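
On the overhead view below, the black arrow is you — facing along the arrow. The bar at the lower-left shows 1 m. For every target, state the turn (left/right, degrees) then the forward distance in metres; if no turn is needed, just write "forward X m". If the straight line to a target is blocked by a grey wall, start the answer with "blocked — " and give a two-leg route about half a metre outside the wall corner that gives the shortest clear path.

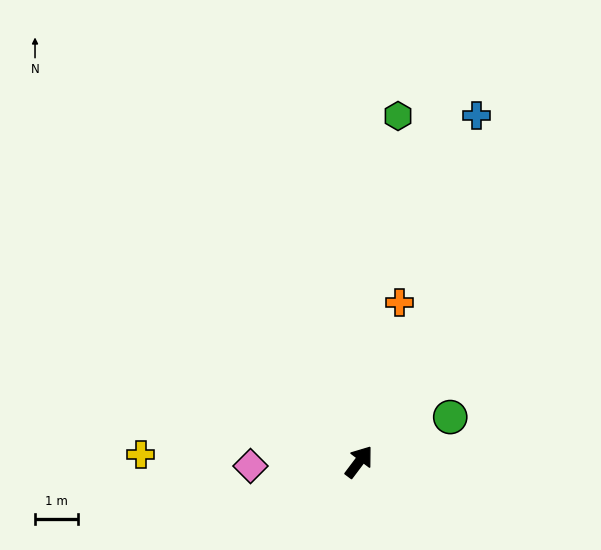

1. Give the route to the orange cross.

turn left 23°, forward 3.9 m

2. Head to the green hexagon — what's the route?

turn left 31°, forward 8.2 m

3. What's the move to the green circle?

turn right 27°, forward 2.4 m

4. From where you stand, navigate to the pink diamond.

turn left 129°, forward 2.6 m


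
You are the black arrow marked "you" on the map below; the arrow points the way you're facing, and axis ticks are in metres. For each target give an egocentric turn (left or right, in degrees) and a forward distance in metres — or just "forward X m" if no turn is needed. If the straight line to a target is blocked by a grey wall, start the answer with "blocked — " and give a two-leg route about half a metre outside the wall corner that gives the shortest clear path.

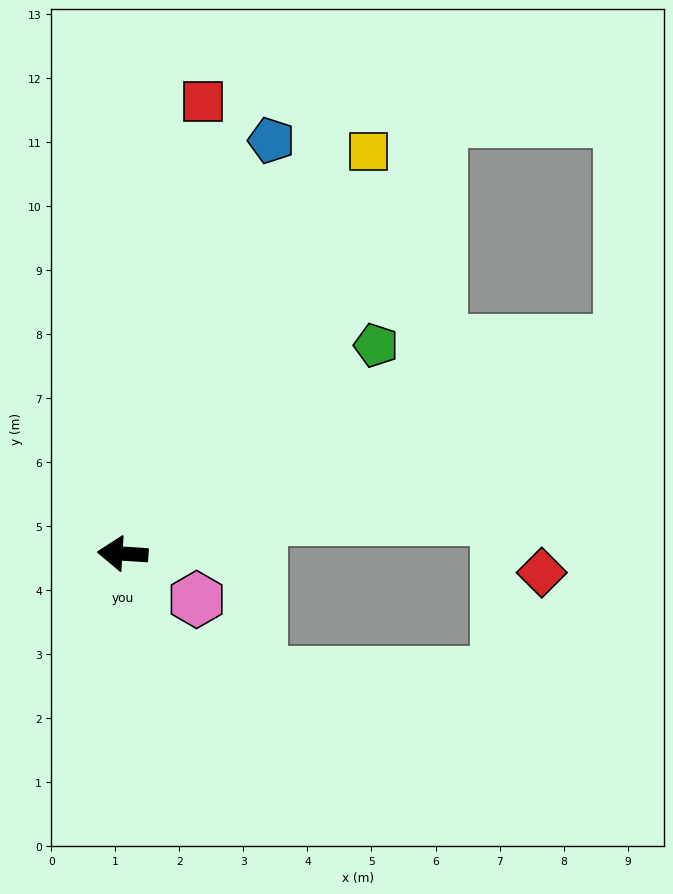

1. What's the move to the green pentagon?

turn right 137°, forward 5.1 m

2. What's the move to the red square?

turn right 96°, forward 7.2 m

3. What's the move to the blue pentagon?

turn right 106°, forward 6.9 m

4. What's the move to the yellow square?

turn right 118°, forward 7.4 m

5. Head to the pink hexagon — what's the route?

turn left 152°, forward 1.4 m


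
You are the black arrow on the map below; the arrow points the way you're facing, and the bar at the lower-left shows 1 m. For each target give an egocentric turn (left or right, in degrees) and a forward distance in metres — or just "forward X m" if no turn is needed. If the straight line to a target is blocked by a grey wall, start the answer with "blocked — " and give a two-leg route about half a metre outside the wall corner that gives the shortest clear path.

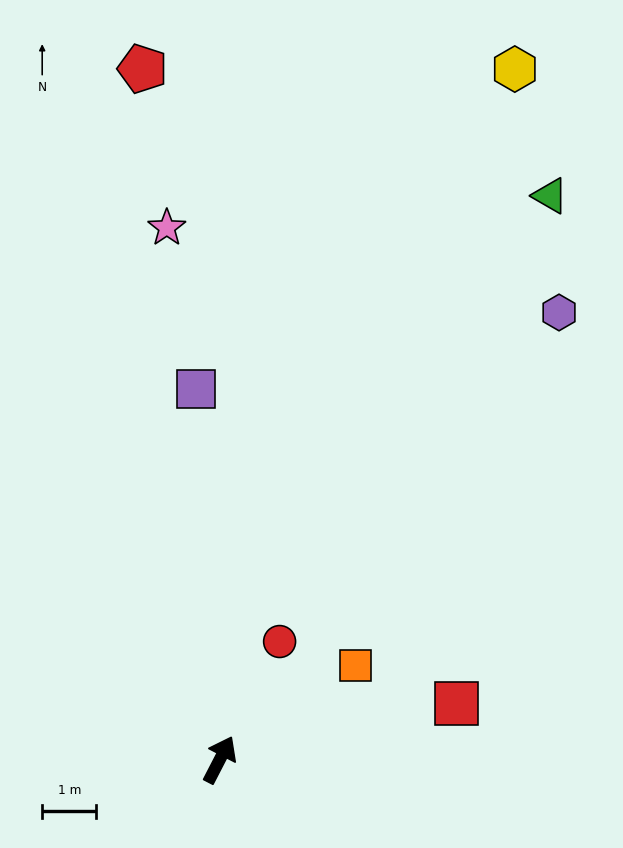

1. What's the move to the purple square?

turn left 31°, forward 6.9 m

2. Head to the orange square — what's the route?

turn right 28°, forward 3.1 m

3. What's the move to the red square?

turn right 49°, forward 4.5 m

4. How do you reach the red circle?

forward 2.4 m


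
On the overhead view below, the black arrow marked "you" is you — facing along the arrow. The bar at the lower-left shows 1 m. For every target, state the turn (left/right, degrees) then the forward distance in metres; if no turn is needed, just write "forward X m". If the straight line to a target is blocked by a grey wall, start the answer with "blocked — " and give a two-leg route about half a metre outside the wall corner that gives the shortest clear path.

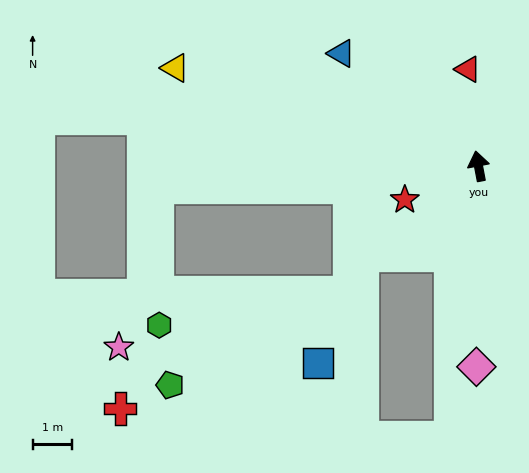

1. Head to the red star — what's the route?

turn left 104°, forward 2.0 m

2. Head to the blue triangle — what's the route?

turn left 40°, forward 4.5 m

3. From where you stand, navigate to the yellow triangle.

turn left 61°, forward 8.0 m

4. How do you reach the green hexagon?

blocked — turn left 83°, forward 8.1 m, then turn left 87°, forward 3.5 m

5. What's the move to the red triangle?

turn right 5°, forward 2.5 m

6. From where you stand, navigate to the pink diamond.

turn left 169°, forward 5.1 m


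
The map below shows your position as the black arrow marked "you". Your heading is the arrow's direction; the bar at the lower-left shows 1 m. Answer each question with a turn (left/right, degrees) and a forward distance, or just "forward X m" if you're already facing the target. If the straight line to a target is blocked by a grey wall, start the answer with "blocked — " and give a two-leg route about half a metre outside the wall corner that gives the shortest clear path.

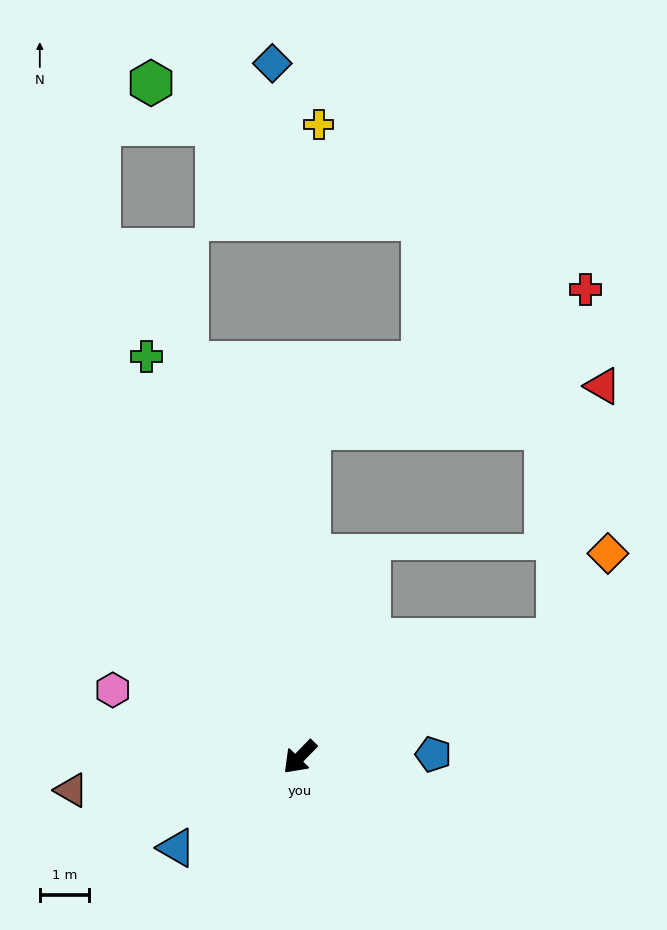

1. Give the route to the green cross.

turn right 115°, forward 8.8 m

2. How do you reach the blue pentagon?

turn left 135°, forward 2.7 m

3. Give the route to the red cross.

blocked — turn right 138°, forward 6.7 m, then turn right 61°, forward 6.3 m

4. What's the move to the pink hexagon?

turn right 66°, forward 4.1 m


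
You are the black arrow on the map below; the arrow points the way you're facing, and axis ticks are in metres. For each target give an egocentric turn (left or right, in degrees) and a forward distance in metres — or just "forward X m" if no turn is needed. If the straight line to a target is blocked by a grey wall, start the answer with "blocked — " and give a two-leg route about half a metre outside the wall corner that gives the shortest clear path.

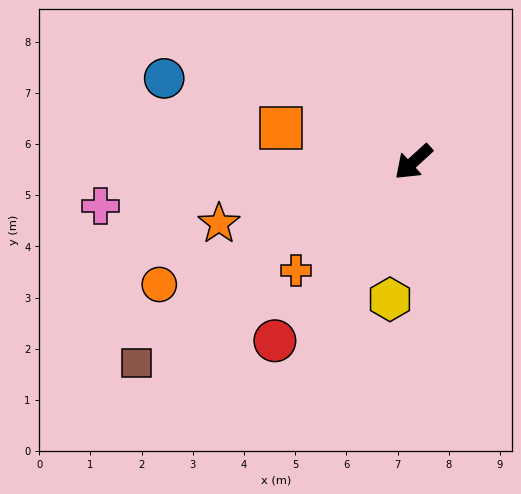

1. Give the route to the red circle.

turn left 10°, forward 4.4 m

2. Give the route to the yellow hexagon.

turn left 38°, forward 2.7 m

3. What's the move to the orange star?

turn right 25°, forward 4.0 m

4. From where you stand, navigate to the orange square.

turn right 57°, forward 2.7 m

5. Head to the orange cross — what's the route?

forward 3.1 m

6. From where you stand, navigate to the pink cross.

turn right 34°, forward 6.2 m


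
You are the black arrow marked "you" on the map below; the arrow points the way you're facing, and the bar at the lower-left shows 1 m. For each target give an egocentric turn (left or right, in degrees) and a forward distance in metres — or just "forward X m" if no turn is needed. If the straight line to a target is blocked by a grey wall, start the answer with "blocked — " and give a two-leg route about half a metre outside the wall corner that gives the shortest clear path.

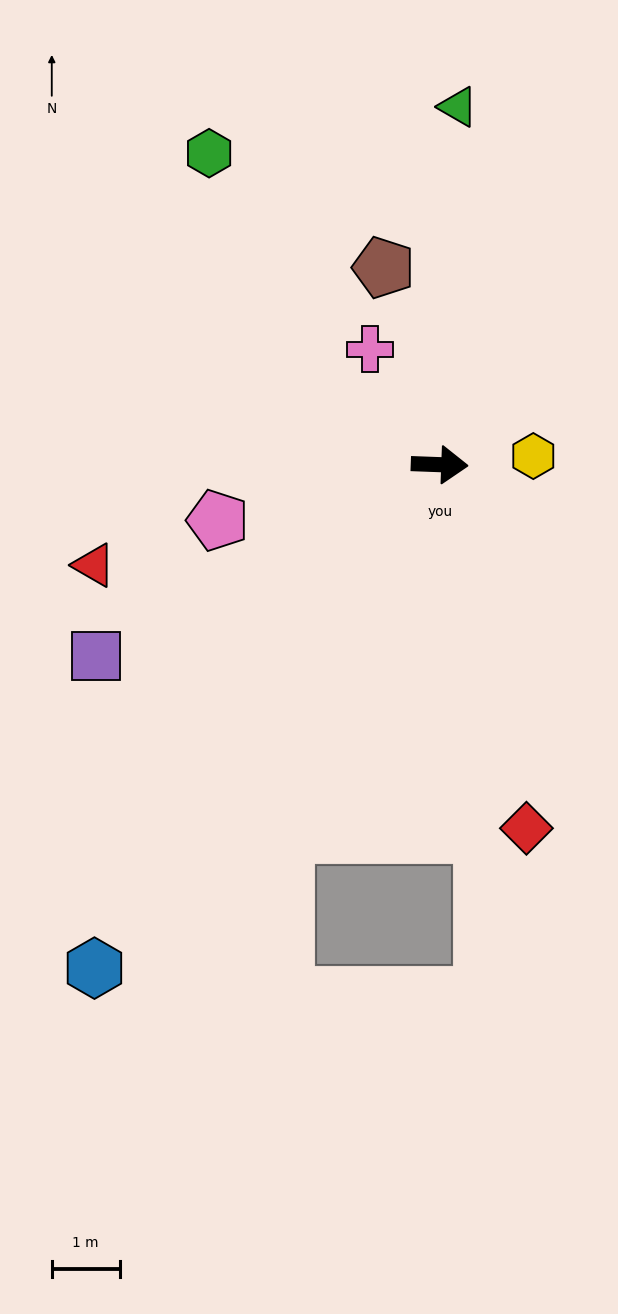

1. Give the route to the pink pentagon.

turn right 164°, forward 3.4 m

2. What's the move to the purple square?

turn right 149°, forward 5.8 m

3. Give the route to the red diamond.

turn right 74°, forward 5.5 m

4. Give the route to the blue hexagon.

turn right 122°, forward 9.0 m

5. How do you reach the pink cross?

turn left 123°, forward 2.0 m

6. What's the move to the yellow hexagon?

turn left 7°, forward 1.4 m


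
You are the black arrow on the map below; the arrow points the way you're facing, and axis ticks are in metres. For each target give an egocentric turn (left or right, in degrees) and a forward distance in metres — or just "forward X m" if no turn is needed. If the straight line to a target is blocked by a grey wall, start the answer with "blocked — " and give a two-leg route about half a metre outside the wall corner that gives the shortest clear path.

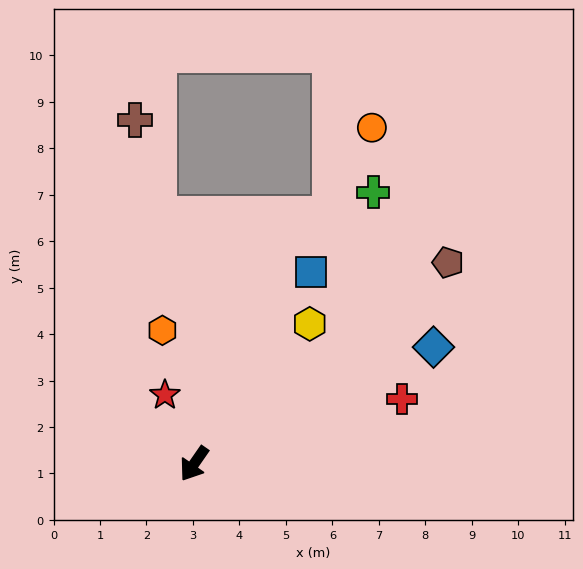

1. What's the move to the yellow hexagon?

turn left 175°, forward 3.9 m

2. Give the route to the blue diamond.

turn left 151°, forward 5.7 m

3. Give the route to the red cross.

turn left 142°, forward 4.7 m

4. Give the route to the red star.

turn right 122°, forward 1.6 m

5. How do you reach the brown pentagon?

turn left 163°, forward 7.0 m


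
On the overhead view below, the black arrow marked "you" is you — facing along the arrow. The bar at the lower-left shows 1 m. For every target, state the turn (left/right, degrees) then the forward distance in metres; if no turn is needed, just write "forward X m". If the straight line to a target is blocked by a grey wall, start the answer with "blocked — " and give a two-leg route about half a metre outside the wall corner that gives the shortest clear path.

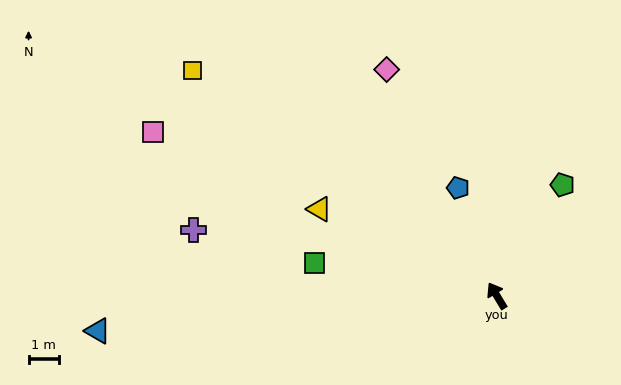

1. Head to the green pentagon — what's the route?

turn right 62°, forward 4.2 m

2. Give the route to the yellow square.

turn left 22°, forward 12.4 m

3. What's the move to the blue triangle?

turn left 64°, forward 13.1 m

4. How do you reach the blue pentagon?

turn right 11°, forward 3.8 m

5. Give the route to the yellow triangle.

turn left 33°, forward 6.5 m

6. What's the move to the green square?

turn left 49°, forward 6.1 m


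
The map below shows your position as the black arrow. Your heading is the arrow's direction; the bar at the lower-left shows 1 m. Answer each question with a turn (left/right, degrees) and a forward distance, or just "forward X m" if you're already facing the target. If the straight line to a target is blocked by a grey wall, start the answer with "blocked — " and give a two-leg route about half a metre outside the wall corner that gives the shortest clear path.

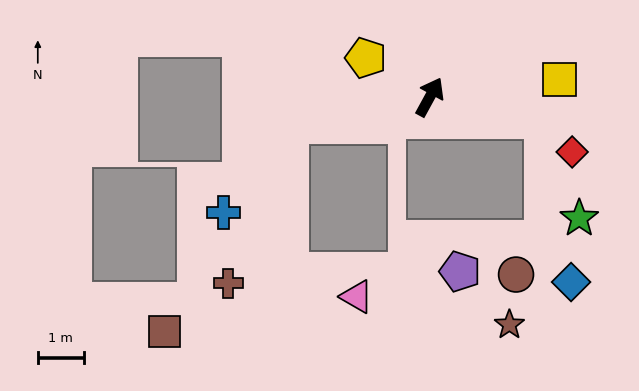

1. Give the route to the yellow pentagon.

turn left 87°, forward 1.6 m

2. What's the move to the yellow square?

turn right 54°, forward 2.9 m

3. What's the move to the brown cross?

blocked — turn left 130°, forward 3.1 m, then turn left 58°, forward 3.7 m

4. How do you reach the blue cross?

blocked — turn left 130°, forward 3.1 m, then turn left 42°, forward 2.4 m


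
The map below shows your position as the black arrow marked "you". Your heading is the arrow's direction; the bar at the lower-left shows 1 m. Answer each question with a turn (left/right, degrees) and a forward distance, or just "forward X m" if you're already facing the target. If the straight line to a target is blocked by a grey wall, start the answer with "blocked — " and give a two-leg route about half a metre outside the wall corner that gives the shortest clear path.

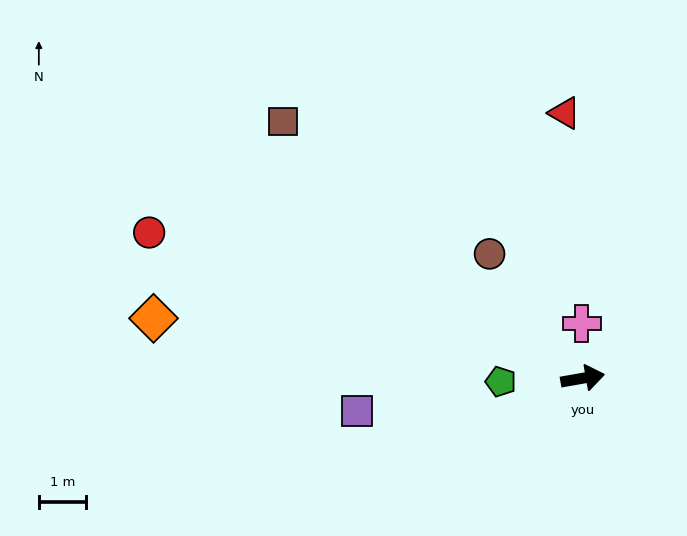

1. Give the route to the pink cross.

turn left 81°, forward 1.2 m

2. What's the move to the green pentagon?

turn left 172°, forward 1.7 m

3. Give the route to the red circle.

turn left 151°, forward 9.7 m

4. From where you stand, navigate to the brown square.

turn left 129°, forward 8.4 m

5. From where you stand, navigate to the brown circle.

turn left 117°, forward 3.3 m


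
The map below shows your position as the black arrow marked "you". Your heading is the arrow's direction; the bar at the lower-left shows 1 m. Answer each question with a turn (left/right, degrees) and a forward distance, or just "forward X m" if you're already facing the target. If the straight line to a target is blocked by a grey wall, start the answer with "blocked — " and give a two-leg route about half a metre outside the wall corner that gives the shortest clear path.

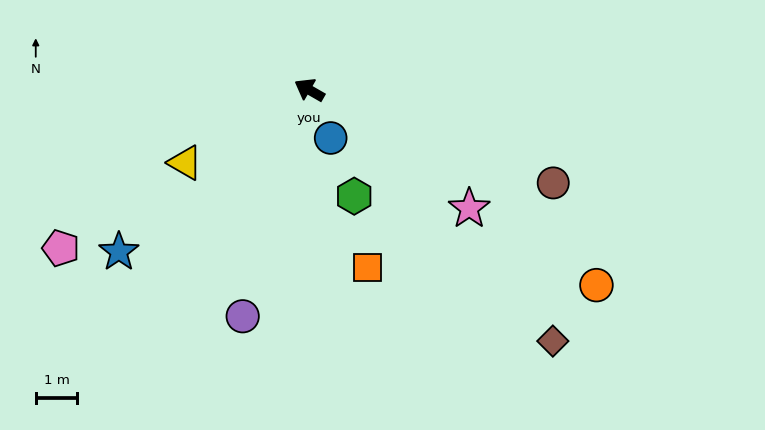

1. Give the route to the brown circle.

turn right 171°, forward 6.3 m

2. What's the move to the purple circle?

turn left 103°, forward 5.7 m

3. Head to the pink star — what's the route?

turn left 173°, forward 4.8 m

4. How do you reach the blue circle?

turn left 144°, forward 1.3 m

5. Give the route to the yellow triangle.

turn left 60°, forward 3.5 m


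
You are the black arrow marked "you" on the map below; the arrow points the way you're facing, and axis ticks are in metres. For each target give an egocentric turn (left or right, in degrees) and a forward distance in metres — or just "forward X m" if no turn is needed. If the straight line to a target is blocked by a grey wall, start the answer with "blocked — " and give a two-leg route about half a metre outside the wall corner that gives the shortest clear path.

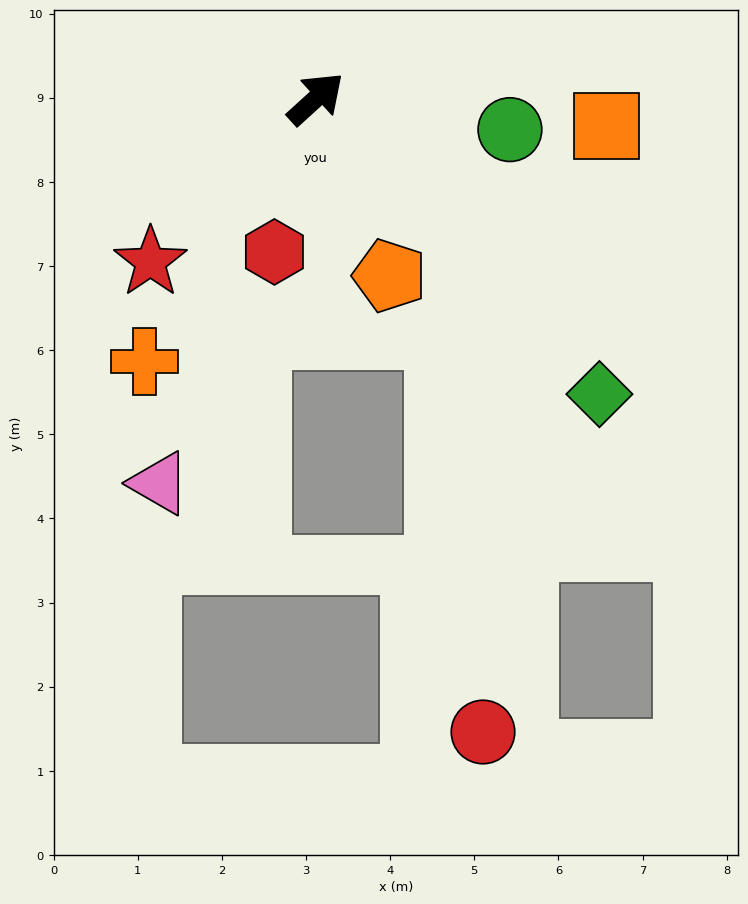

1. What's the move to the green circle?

turn right 51°, forward 2.3 m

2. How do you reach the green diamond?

turn right 88°, forward 4.9 m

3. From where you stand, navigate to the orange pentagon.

turn right 110°, forward 2.3 m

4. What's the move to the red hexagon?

turn right 147°, forward 1.9 m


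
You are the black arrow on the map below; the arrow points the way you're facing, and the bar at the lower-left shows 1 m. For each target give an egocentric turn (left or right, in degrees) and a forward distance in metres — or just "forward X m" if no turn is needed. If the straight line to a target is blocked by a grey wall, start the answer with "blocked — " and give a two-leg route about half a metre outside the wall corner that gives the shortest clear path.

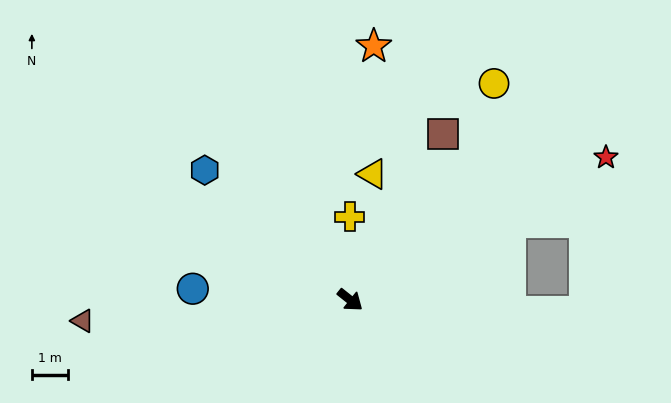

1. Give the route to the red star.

turn left 68°, forward 8.0 m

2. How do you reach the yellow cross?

turn left 129°, forward 2.3 m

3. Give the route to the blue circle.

turn right 146°, forward 4.3 m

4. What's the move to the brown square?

turn left 99°, forward 5.2 m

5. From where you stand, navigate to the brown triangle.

turn right 137°, forward 7.3 m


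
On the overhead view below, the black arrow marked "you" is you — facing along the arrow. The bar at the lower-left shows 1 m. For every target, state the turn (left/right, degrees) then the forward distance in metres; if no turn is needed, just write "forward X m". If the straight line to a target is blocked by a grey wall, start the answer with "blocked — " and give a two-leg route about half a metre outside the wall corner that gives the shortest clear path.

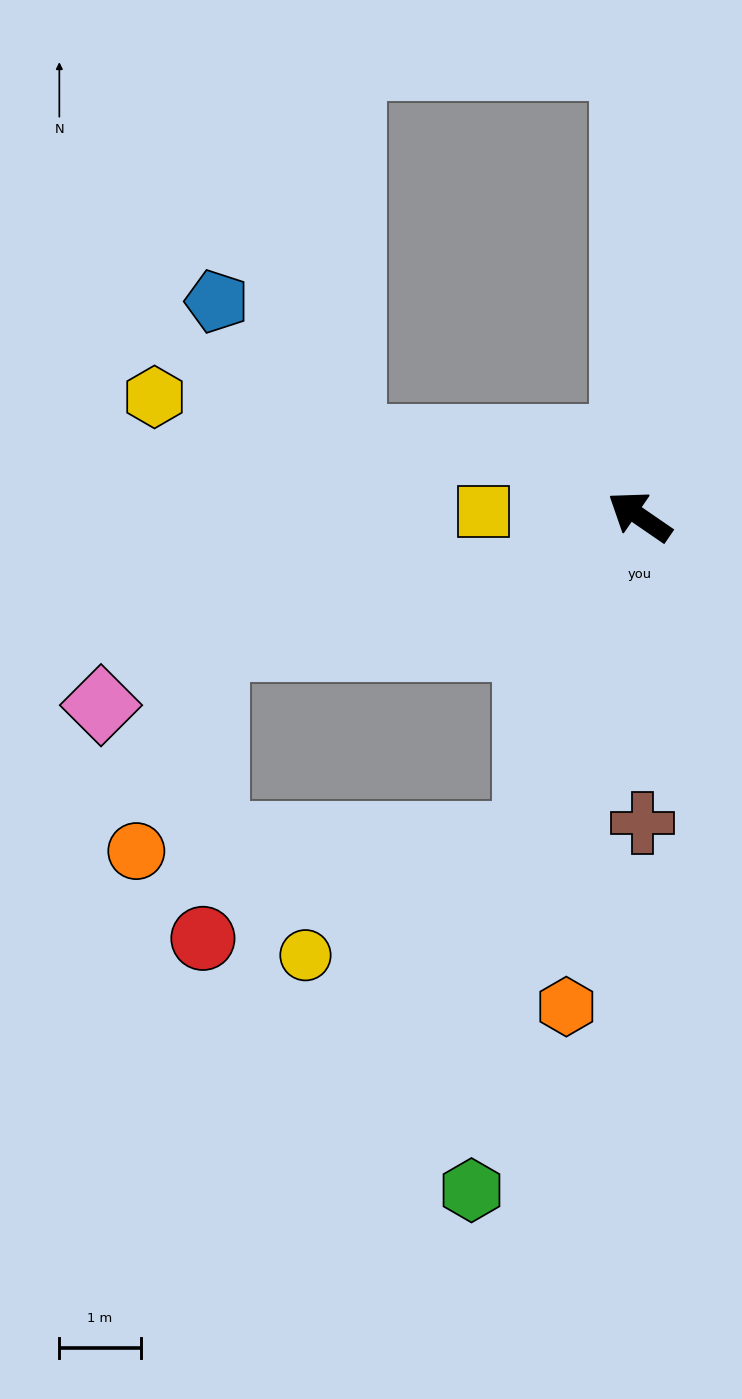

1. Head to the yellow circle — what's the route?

blocked — turn left 105°, forward 4.2 m, then turn right 42°, forward 3.1 m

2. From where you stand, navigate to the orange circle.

blocked — turn left 51°, forward 5.4 m, then turn left 53°, forward 2.7 m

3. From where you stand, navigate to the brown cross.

turn left 125°, forward 3.8 m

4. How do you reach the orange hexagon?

turn left 116°, forward 6.1 m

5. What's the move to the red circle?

blocked — turn left 105°, forward 4.2 m, then turn right 53°, forward 4.2 m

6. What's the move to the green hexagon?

turn left 110°, forward 8.5 m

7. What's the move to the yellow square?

turn left 33°, forward 1.9 m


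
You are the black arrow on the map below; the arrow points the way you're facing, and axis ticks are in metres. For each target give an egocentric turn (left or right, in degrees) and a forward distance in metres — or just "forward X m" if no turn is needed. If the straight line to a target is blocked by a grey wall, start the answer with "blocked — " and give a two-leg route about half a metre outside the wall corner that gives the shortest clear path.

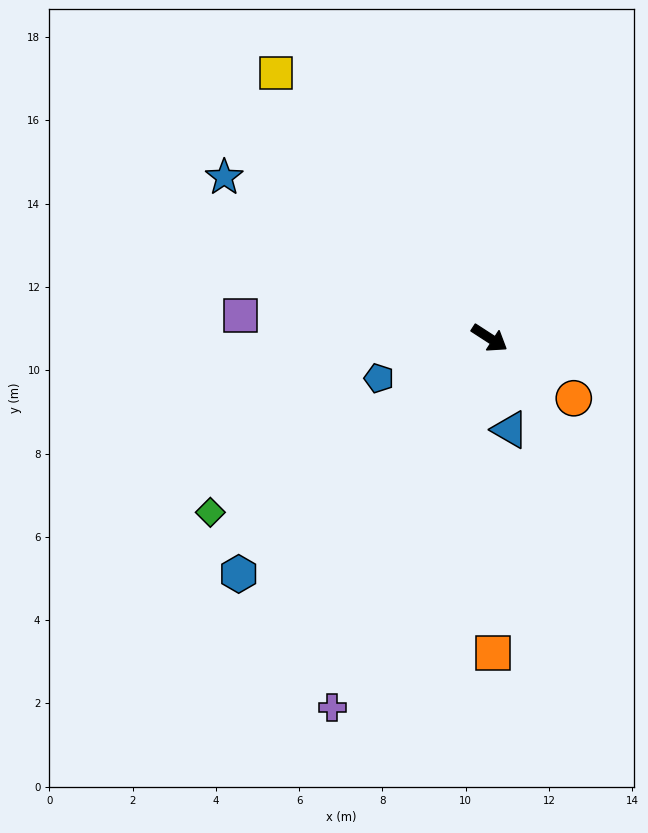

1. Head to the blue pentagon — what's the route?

turn right 127°, forward 2.8 m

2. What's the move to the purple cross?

turn right 80°, forward 9.6 m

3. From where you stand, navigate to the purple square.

turn right 152°, forward 6.0 m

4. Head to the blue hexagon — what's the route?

turn right 104°, forward 8.3 m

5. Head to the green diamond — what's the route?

turn right 115°, forward 7.9 m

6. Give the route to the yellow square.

turn left 162°, forward 8.2 m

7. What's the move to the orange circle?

turn right 3°, forward 2.5 m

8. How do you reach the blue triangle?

turn right 45°, forward 2.3 m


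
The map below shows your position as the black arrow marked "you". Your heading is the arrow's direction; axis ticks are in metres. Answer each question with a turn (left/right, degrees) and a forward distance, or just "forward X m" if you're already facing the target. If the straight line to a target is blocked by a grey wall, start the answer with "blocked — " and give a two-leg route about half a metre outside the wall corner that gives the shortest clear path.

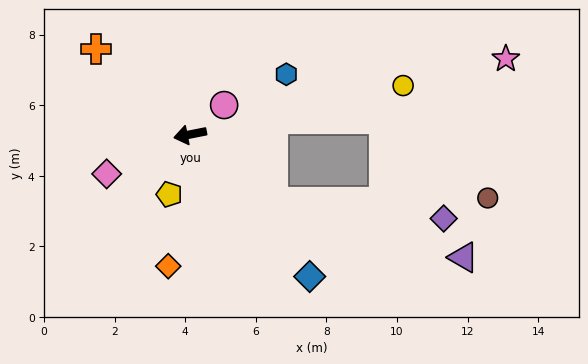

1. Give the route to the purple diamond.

blocked — turn left 130°, forward 3.0 m, then turn left 33°, forward 4.9 m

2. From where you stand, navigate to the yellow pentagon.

turn left 60°, forward 1.8 m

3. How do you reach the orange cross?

turn right 53°, forward 3.6 m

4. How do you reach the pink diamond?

turn left 14°, forward 2.6 m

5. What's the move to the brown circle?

blocked — turn left 130°, forward 3.0 m, then turn left 40°, forward 6.1 m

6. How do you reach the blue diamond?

turn left 119°, forward 5.3 m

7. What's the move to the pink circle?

turn right 150°, forward 1.3 m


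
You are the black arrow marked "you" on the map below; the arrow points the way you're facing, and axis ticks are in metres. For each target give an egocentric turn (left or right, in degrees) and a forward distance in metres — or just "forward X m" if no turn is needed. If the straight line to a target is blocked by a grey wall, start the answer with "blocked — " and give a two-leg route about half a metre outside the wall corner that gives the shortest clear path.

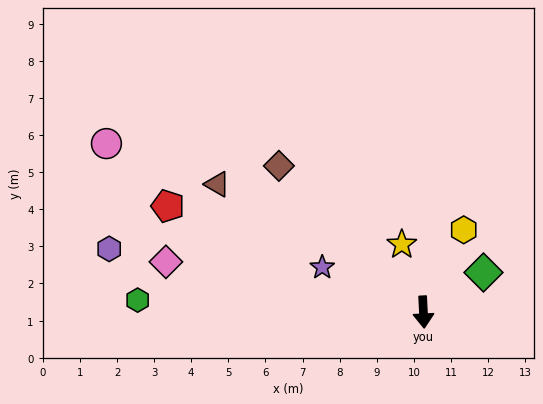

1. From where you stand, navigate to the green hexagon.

turn right 95°, forward 7.7 m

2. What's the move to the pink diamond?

turn right 104°, forward 7.1 m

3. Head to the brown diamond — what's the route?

turn right 138°, forward 5.5 m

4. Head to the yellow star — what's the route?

turn right 165°, forward 1.9 m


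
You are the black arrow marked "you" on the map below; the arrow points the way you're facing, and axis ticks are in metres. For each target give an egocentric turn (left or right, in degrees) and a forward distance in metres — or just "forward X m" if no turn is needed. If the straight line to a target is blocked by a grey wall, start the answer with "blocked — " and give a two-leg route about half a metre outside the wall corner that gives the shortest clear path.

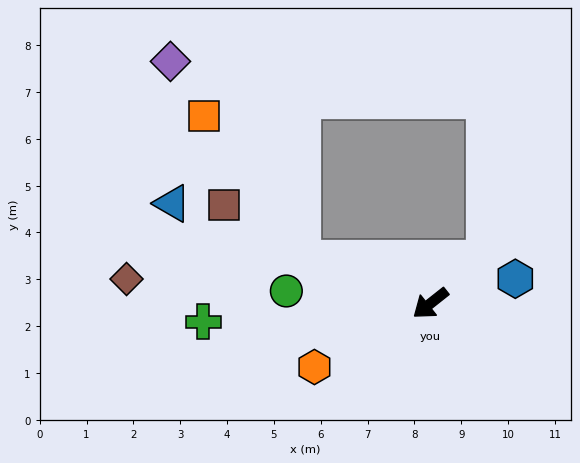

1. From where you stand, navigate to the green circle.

turn right 43°, forward 3.1 m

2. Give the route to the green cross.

turn right 34°, forward 4.9 m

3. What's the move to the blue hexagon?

turn left 158°, forward 1.9 m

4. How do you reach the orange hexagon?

turn right 10°, forward 2.8 m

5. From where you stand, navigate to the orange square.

blocked — turn right 57°, forward 2.9 m, then turn right 37°, forward 3.7 m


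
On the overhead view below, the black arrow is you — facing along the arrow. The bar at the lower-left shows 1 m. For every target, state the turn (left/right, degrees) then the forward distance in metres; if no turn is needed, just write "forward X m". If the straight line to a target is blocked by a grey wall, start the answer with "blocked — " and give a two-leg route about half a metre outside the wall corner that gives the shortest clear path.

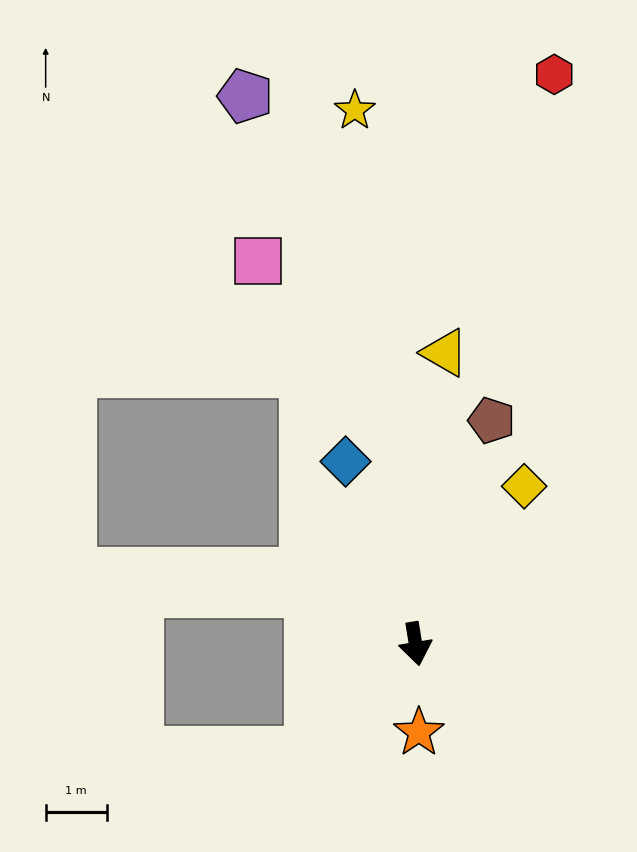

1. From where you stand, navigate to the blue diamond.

turn right 168°, forward 3.2 m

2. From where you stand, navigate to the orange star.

turn right 7°, forward 1.4 m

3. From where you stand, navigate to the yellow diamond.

turn left 136°, forward 3.1 m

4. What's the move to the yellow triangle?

turn left 165°, forward 4.8 m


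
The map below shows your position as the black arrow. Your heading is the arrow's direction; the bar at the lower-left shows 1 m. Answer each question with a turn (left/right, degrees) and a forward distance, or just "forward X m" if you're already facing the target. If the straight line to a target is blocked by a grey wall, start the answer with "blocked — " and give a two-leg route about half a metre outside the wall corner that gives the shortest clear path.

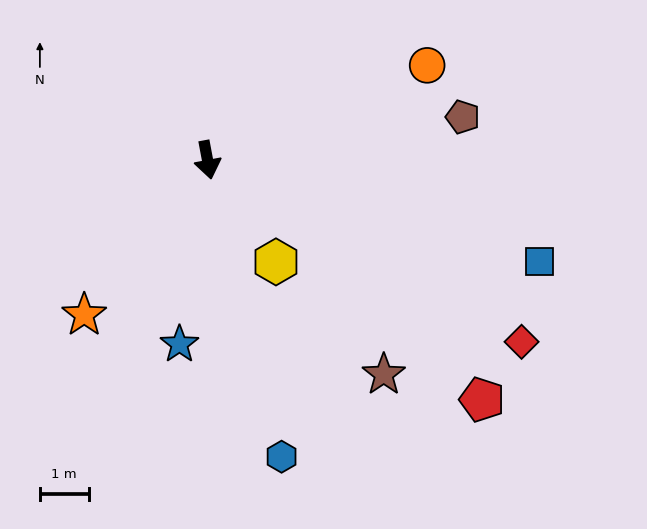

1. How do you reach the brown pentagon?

turn left 89°, forward 5.3 m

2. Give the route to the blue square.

turn left 62°, forward 7.1 m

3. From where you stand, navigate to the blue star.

turn right 19°, forward 3.8 m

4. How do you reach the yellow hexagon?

turn left 23°, forward 2.5 m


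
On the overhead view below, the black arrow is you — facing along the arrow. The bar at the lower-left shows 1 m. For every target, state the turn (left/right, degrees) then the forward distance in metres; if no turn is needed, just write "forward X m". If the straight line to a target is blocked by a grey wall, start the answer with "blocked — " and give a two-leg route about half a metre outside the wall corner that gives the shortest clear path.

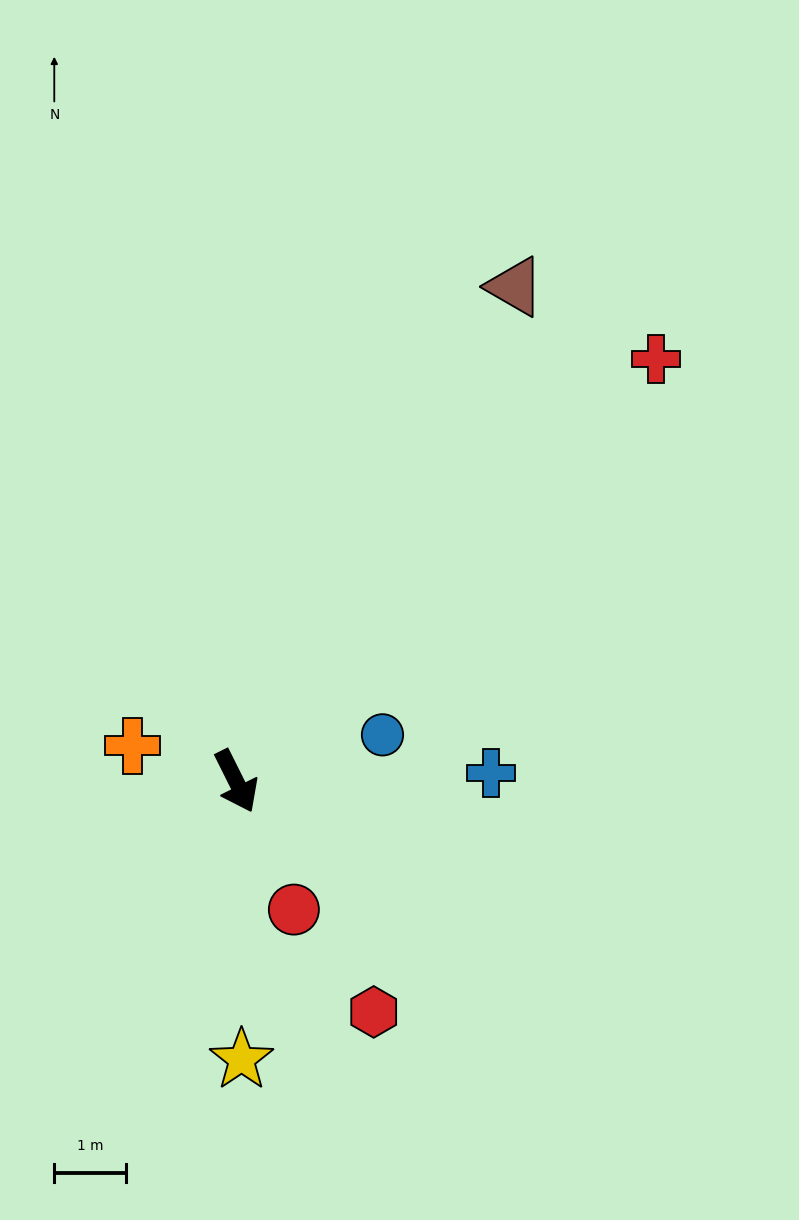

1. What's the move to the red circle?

turn right 2°, forward 1.9 m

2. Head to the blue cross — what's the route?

turn left 65°, forward 3.5 m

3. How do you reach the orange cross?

turn right 135°, forward 1.5 m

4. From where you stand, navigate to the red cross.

turn left 109°, forward 8.2 m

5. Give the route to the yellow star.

turn right 25°, forward 3.9 m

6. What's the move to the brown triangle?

turn left 124°, forward 7.9 m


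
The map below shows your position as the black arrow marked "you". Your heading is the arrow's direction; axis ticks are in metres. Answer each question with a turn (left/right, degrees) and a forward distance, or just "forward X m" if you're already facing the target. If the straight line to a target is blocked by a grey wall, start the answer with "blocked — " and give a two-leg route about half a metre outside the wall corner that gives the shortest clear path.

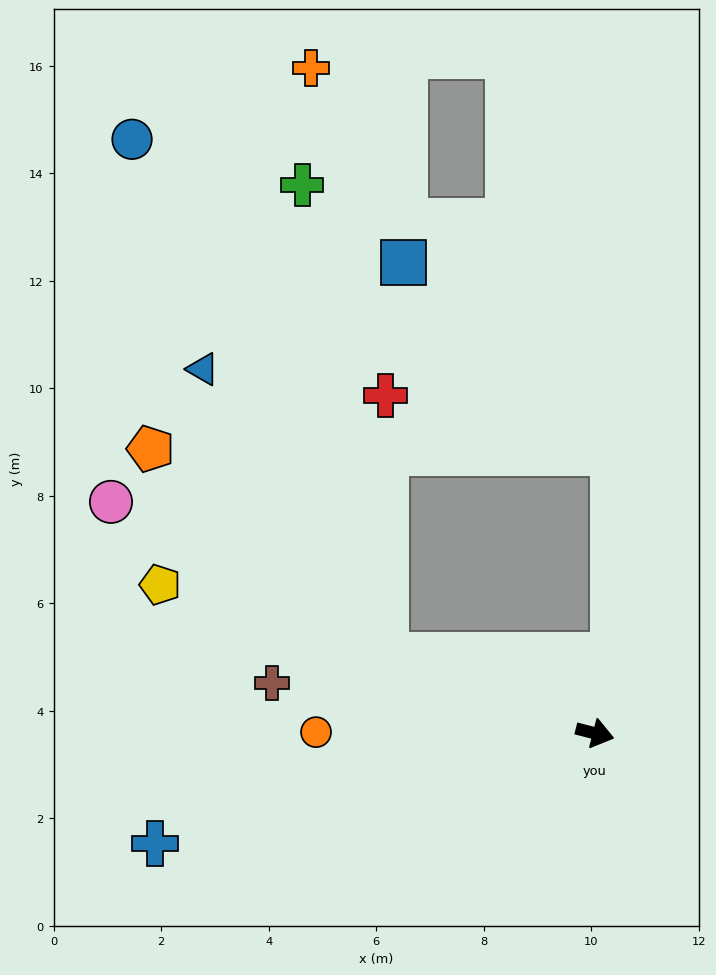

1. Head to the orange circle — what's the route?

turn right 166°, forward 5.2 m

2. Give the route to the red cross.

blocked — turn left 174°, forward 4.1 m, then turn right 69°, forward 4.8 m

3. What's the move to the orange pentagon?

blocked — turn left 174°, forward 4.1 m, then turn right 21°, forward 5.8 m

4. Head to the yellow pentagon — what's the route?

turn left 176°, forward 8.5 m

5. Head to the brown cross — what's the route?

turn right 174°, forward 6.1 m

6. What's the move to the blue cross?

turn right 151°, forward 8.4 m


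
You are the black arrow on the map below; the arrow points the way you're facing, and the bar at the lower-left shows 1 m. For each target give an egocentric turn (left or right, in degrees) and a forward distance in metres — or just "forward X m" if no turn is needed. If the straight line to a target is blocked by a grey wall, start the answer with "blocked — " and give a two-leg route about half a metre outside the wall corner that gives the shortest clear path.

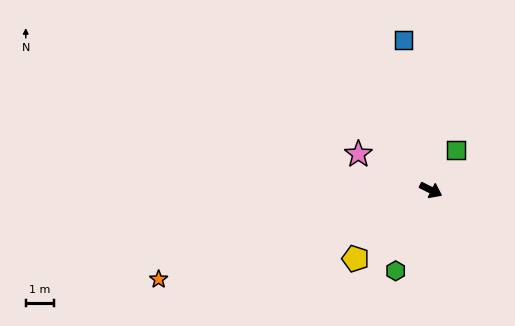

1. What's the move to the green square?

turn left 85°, forward 1.7 m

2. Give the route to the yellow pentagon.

turn right 111°, forward 3.6 m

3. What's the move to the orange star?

turn right 135°, forward 10.2 m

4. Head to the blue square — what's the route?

turn left 127°, forward 5.4 m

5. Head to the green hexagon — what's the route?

turn right 87°, forward 3.1 m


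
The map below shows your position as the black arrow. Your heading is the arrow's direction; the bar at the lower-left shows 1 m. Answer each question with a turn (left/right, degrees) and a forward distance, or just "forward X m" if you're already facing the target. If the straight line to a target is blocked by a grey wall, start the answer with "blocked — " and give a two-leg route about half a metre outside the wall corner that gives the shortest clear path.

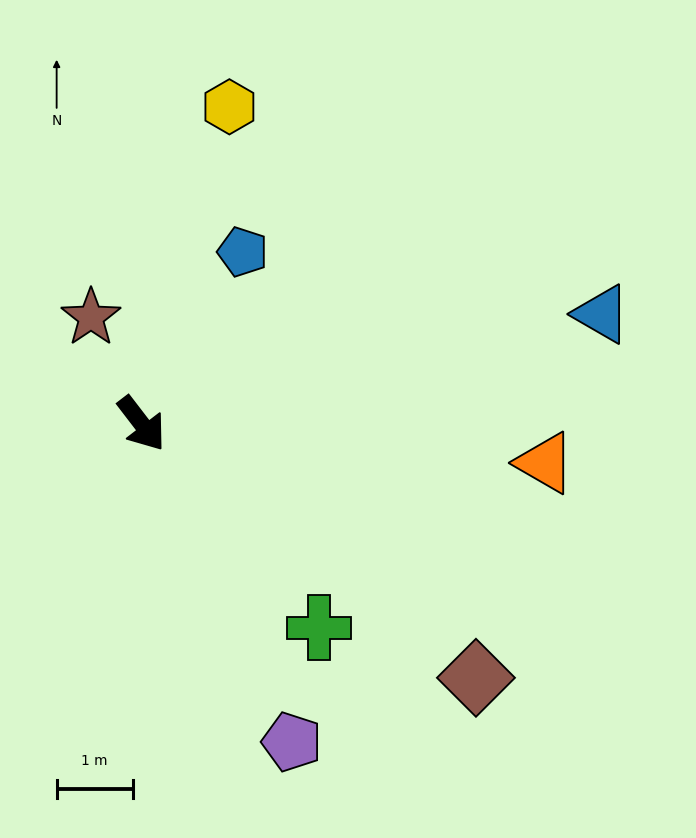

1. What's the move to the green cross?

turn left 4°, forward 3.6 m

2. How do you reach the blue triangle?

turn left 66°, forward 6.2 m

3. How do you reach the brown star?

turn left 168°, forward 1.5 m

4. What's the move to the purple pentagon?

turn right 12°, forward 4.6 m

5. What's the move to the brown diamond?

turn left 15°, forward 5.5 m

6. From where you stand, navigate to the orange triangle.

turn left 47°, forward 5.3 m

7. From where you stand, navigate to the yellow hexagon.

turn left 127°, forward 4.3 m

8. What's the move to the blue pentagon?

turn left 112°, forward 2.6 m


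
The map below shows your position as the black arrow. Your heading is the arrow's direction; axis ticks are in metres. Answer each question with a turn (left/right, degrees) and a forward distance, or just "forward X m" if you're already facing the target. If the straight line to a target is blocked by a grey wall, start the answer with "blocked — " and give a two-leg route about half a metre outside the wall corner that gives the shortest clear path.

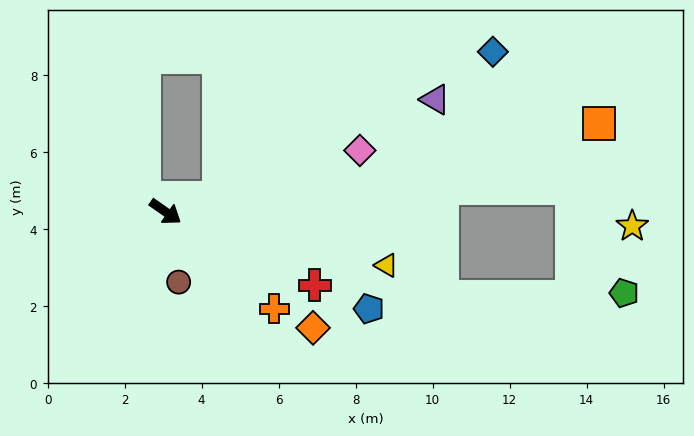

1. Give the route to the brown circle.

turn right 44°, forward 1.9 m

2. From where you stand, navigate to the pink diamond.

turn left 52°, forward 5.3 m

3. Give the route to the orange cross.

turn right 7°, forward 3.8 m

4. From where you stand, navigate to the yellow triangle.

turn left 21°, forward 5.9 m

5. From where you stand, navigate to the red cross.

turn left 9°, forward 4.3 m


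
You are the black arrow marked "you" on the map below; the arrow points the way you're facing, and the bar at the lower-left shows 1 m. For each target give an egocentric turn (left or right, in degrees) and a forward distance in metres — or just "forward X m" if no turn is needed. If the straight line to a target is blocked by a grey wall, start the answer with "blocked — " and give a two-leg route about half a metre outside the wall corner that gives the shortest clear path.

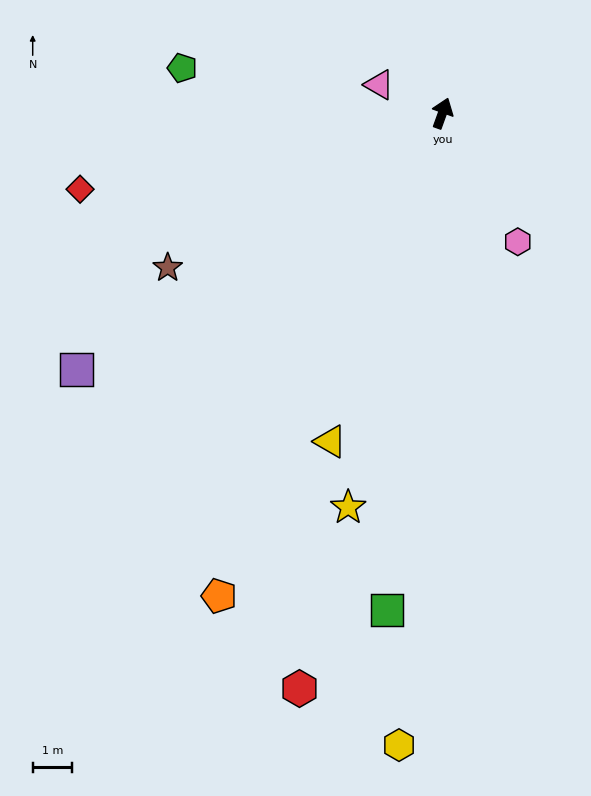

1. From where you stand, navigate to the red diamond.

turn left 122°, forward 9.3 m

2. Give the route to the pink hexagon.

turn right 130°, forward 3.8 m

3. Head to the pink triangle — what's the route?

turn left 86°, forward 1.7 m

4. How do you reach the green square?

turn right 166°, forward 12.6 m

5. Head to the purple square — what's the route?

turn left 145°, forward 11.2 m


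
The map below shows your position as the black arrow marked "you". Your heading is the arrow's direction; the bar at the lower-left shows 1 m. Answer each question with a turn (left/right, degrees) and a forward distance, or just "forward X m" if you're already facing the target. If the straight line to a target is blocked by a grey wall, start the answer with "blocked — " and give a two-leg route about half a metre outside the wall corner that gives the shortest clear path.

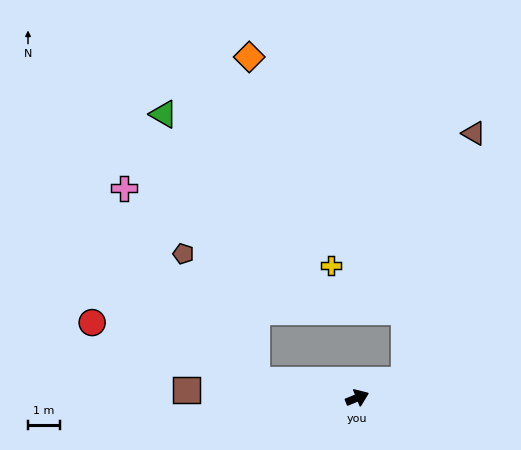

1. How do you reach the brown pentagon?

blocked — turn left 148°, forward 3.2 m, then turn right 50°, forward 4.6 m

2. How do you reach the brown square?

turn left 155°, forward 5.4 m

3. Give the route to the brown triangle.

blocked — forward 1.6 m, then turn left 52°, forward 8.0 m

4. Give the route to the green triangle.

blocked — turn left 148°, forward 3.2 m, then turn right 61°, forward 8.8 m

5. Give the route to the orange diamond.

blocked — turn left 148°, forward 3.2 m, then turn right 79°, forward 10.1 m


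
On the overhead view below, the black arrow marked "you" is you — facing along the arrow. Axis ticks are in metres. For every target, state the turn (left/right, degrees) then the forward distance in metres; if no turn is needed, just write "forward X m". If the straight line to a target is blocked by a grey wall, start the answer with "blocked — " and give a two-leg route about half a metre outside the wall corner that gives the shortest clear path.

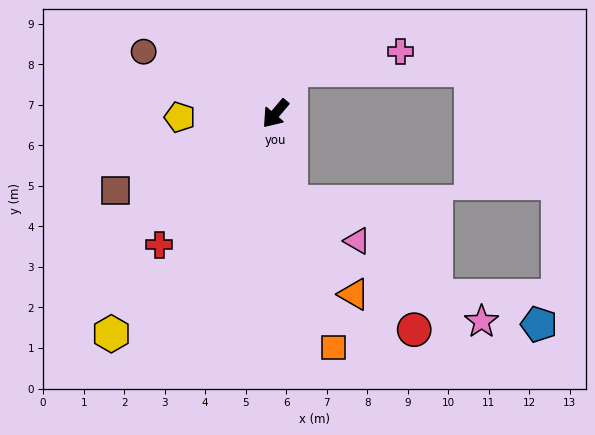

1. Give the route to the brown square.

turn right 24°, forward 4.4 m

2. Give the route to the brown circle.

turn right 75°, forward 3.6 m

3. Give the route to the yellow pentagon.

turn right 48°, forward 2.4 m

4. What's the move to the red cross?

forward 4.3 m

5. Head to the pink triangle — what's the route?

blocked — turn left 50°, forward 2.2 m, then turn left 50°, forward 1.9 m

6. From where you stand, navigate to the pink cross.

blocked — turn right 159°, forward 1.1 m, then turn right 61°, forward 2.7 m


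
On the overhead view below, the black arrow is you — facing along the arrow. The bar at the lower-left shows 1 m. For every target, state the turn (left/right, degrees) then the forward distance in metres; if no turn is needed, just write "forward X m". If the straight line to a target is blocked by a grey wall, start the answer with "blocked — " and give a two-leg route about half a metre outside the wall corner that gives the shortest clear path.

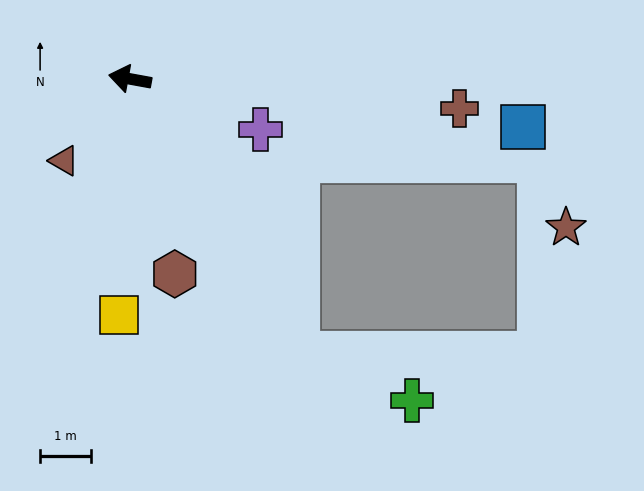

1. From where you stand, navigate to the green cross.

blocked — turn left 132°, forward 6.3 m, then turn left 36°, forward 2.4 m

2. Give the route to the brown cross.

turn right 175°, forward 6.5 m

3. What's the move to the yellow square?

turn left 98°, forward 4.6 m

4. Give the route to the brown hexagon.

turn left 113°, forward 3.9 m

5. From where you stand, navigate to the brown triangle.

turn left 61°, forward 2.0 m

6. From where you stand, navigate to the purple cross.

turn left 169°, forward 2.7 m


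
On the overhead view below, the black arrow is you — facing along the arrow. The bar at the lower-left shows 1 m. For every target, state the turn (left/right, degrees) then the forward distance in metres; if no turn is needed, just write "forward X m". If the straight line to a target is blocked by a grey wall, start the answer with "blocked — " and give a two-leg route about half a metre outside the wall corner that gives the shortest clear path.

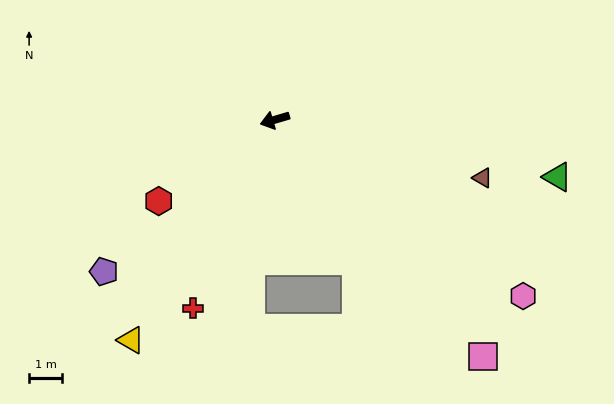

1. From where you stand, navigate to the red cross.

turn left 50°, forward 6.2 m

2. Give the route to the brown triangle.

turn left 148°, forward 6.5 m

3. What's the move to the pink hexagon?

turn left 128°, forward 9.1 m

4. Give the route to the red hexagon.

turn left 19°, forward 4.3 m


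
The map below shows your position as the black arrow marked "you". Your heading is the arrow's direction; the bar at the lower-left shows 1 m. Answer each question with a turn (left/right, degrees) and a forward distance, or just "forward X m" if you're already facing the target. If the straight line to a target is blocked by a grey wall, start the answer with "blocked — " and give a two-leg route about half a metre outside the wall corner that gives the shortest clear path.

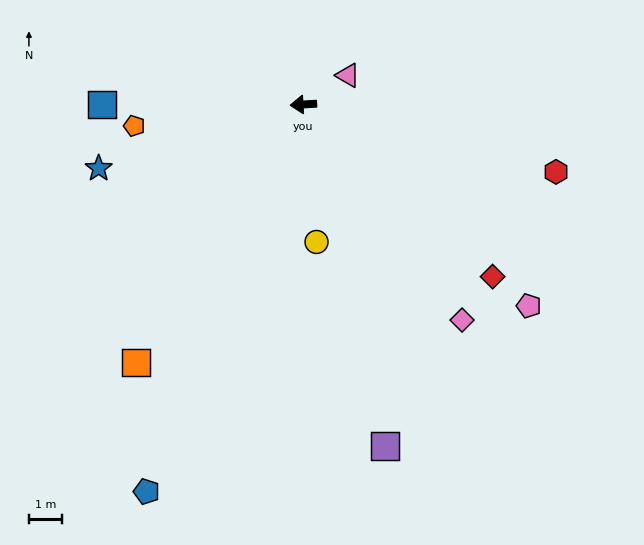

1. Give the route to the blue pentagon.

turn left 65°, forward 12.5 m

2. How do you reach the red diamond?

turn left 134°, forward 7.6 m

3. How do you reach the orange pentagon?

turn left 4°, forward 5.1 m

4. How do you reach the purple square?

turn left 100°, forward 10.5 m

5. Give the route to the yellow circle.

turn left 92°, forward 4.1 m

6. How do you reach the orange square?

turn left 54°, forward 9.2 m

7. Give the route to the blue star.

turn left 14°, forward 6.4 m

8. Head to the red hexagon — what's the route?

turn left 162°, forward 7.8 m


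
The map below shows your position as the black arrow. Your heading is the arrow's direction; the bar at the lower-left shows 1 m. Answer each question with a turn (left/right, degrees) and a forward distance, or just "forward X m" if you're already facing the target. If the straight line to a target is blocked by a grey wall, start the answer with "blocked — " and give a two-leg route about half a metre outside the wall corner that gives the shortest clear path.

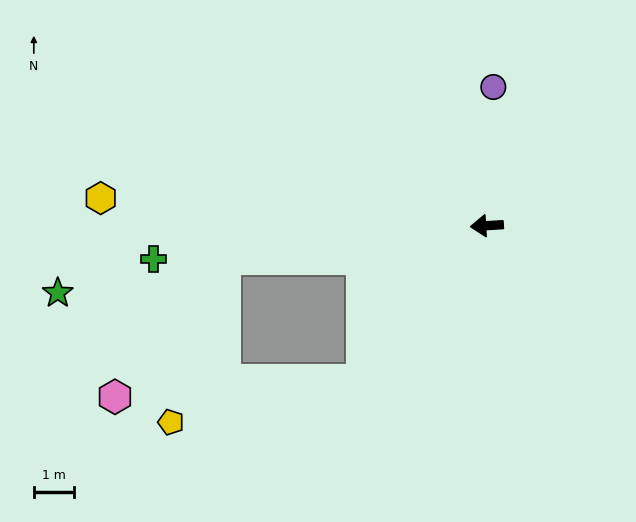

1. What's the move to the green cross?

turn left 2°, forward 8.4 m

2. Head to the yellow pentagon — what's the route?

blocked — turn left 48°, forward 5.0 m, then turn right 39°, forward 4.9 m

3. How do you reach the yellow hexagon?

turn right 8°, forward 9.7 m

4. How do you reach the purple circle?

turn right 96°, forward 3.5 m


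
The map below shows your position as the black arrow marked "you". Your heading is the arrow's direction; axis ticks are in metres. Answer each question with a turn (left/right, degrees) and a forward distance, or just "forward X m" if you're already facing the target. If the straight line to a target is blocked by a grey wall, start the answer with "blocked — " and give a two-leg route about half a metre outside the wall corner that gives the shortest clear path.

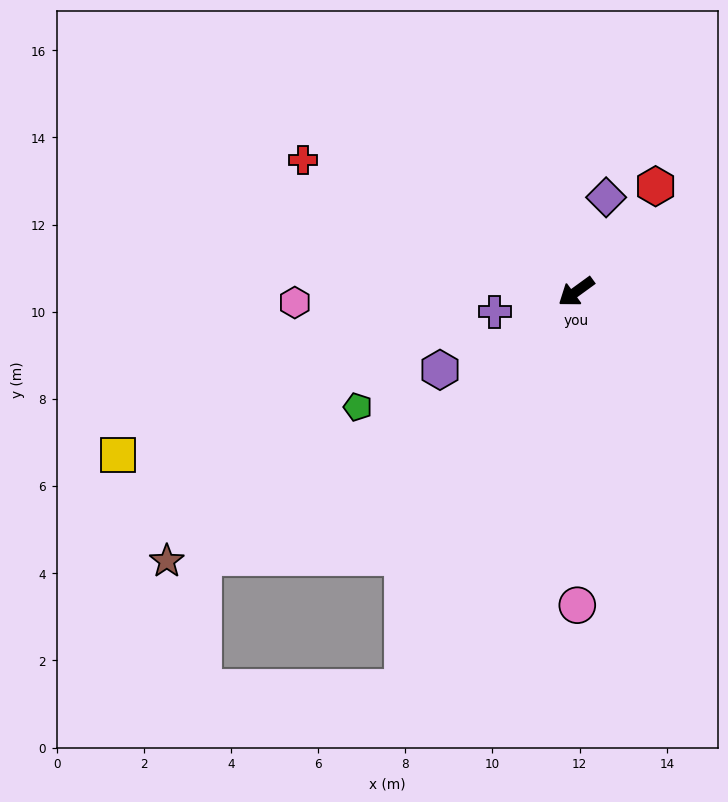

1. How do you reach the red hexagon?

turn right 163°, forward 3.0 m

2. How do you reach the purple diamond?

turn right 144°, forward 2.3 m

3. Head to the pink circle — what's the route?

turn left 54°, forward 7.2 m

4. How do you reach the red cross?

turn right 62°, forward 7.0 m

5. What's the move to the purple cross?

turn right 22°, forward 1.9 m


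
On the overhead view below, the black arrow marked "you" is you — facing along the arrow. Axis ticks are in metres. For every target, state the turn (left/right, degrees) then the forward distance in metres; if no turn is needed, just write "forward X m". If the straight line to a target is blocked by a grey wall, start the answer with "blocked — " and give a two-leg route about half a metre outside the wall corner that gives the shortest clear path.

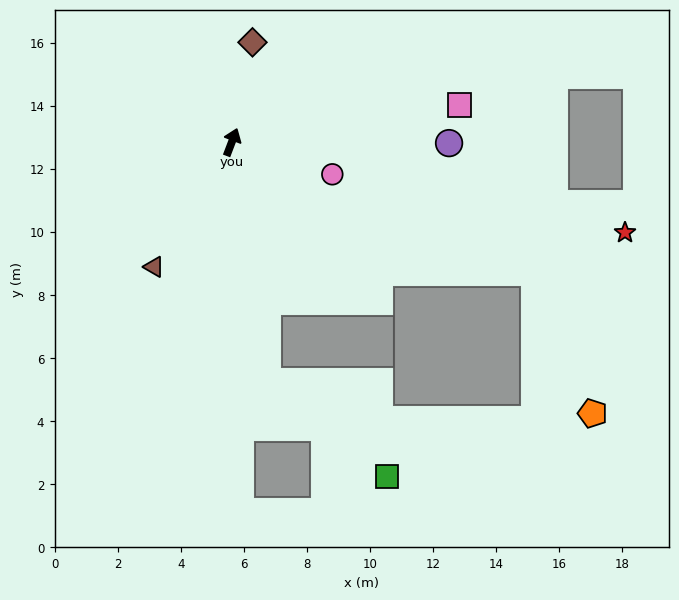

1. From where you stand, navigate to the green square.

blocked — turn right 151°, forward 7.7 m, then turn left 43°, forward 4.8 m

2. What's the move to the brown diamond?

turn left 9°, forward 3.2 m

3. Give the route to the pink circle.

turn right 87°, forward 3.3 m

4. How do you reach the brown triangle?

turn left 169°, forward 4.7 m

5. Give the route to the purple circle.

turn right 69°, forward 6.9 m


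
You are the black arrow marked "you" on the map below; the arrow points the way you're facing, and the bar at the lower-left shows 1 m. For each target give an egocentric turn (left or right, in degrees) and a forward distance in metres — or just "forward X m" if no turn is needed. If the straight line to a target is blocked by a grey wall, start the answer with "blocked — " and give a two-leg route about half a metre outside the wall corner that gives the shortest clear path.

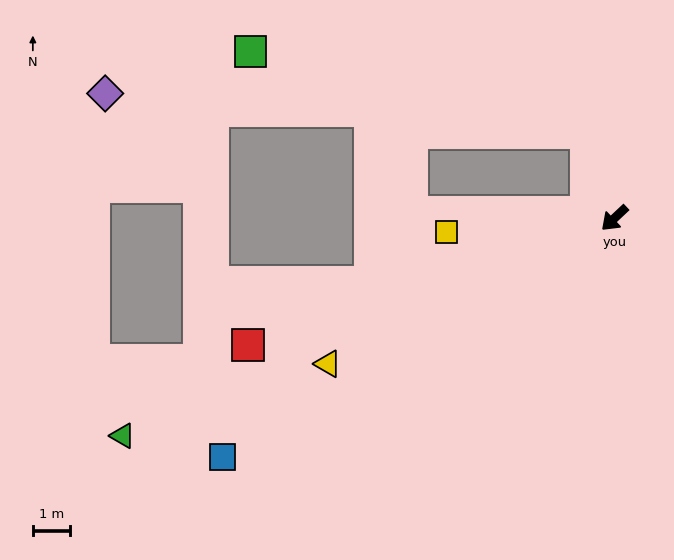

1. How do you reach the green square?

blocked — turn right 114°, forward 2.4 m, then turn left 57°, forward 9.2 m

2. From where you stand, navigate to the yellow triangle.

turn right 16°, forward 8.6 m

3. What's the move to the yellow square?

turn right 39°, forward 4.5 m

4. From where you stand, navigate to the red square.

turn right 24°, forward 10.4 m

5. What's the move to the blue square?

turn right 12°, forward 12.3 m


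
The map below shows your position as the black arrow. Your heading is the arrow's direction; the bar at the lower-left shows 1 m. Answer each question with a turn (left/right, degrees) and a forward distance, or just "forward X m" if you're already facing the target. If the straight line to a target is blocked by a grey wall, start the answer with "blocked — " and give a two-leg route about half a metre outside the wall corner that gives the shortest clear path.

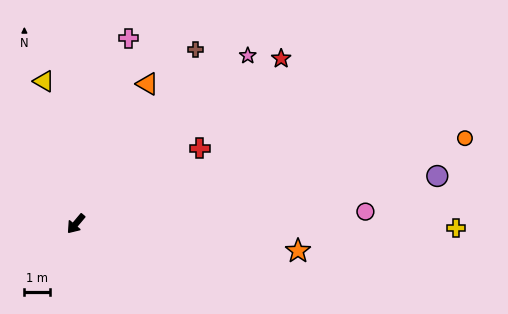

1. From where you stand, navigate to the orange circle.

turn left 142°, forward 15.8 m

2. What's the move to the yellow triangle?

turn right 127°, forward 5.8 m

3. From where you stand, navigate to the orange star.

turn left 123°, forward 8.9 m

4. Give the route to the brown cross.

turn right 174°, forward 8.4 m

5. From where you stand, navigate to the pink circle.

turn left 132°, forward 11.5 m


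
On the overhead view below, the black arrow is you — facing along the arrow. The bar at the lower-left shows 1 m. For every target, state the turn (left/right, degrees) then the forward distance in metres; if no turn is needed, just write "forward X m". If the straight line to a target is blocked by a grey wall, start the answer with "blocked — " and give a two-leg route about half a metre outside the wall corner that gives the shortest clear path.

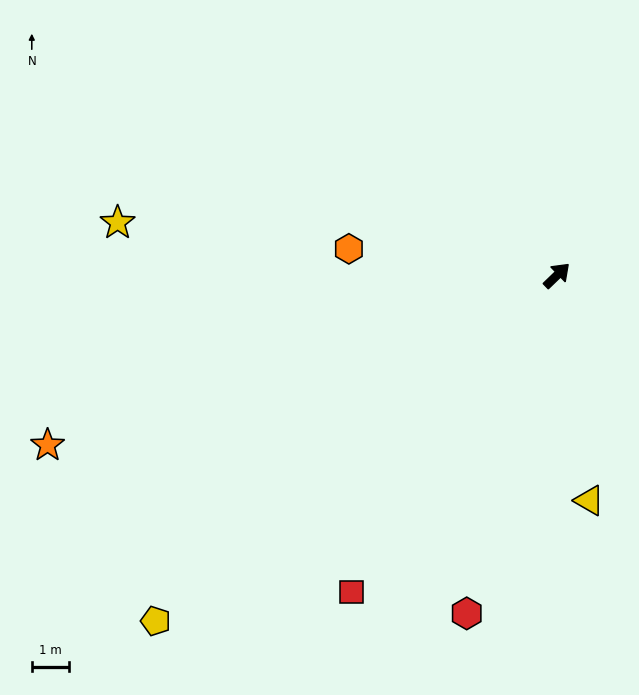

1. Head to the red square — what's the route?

turn right 167°, forward 10.1 m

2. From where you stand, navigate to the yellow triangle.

turn right 126°, forward 6.1 m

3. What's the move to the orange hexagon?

turn left 129°, forward 5.6 m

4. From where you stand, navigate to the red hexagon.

turn right 149°, forward 9.4 m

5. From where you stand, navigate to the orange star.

turn left 154°, forward 14.4 m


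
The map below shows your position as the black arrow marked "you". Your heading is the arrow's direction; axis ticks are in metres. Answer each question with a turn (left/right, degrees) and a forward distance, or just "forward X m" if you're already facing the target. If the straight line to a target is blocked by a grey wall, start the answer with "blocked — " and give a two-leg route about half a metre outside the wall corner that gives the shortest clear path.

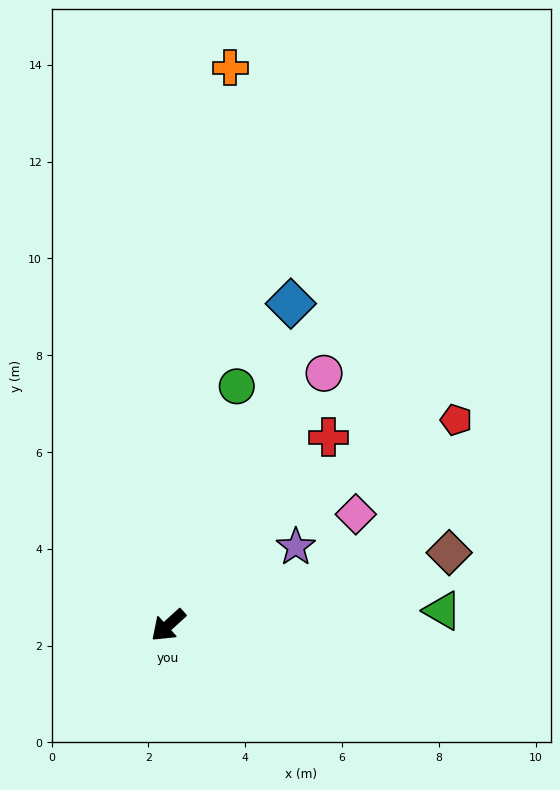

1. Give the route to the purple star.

turn left 169°, forward 3.1 m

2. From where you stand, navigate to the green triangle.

turn left 141°, forward 5.7 m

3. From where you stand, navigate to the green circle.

turn right 148°, forward 5.1 m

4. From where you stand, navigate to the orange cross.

turn right 139°, forward 11.6 m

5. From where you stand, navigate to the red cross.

turn right 173°, forward 5.1 m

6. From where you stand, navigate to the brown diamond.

turn left 152°, forward 6.0 m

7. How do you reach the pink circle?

turn right 164°, forward 6.1 m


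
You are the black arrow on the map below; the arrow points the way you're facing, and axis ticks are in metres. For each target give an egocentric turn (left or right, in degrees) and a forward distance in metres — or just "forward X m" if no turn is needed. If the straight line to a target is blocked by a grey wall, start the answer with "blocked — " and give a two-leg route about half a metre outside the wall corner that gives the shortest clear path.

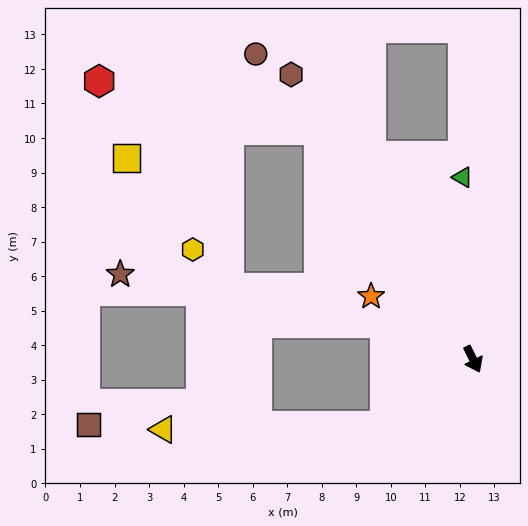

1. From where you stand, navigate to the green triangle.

turn left 157°, forward 5.3 m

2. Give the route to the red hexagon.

blocked — turn right 172°, forward 8.0 m, then turn left 43°, forward 6.5 m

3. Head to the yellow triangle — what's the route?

blocked — turn right 80°, forward 3.2 m, then turn right 35°, forward 6.4 m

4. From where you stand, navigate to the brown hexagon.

turn right 174°, forward 9.8 m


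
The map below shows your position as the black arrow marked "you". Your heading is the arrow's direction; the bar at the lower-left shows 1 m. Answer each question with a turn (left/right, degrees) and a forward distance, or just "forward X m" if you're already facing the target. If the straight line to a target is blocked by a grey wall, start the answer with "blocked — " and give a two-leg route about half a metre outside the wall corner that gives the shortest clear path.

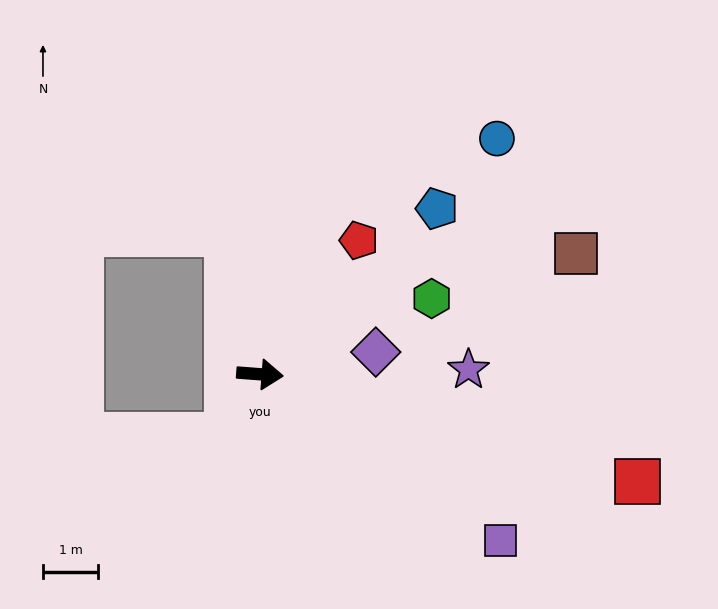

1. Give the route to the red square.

turn right 12°, forward 7.1 m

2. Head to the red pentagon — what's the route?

turn left 58°, forward 3.0 m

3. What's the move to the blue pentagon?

turn left 47°, forward 4.4 m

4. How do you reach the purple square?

turn right 30°, forward 5.3 m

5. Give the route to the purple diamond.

turn left 15°, forward 2.1 m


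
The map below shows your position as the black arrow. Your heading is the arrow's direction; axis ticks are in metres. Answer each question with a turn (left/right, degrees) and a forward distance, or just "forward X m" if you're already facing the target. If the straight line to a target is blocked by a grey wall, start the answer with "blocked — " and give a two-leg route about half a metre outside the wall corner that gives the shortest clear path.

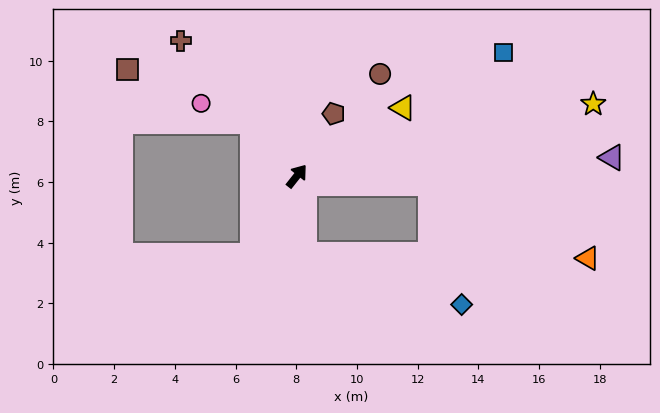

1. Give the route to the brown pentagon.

turn left 8°, forward 2.4 m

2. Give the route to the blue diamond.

blocked — turn right 136°, forward 2.6 m, then turn left 67°, forward 5.4 m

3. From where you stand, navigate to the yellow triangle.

turn right 19°, forward 4.2 m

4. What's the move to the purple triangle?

turn right 48°, forward 10.4 m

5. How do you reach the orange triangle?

blocked — turn right 55°, forward 4.4 m, then turn right 22°, forward 5.7 m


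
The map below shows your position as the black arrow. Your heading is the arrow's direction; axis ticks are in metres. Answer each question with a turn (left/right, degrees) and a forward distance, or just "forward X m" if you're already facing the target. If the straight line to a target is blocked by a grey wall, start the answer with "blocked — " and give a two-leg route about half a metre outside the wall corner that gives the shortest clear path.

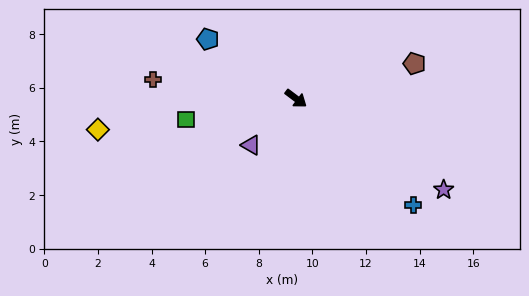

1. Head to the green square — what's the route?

turn right 132°, forward 4.2 m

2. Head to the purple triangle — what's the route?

turn right 97°, forward 2.4 m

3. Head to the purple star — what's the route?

turn left 5°, forward 6.5 m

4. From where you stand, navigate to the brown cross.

turn right 151°, forward 5.4 m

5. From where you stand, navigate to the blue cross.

turn right 5°, forward 5.9 m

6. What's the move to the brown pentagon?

turn left 53°, forward 4.6 m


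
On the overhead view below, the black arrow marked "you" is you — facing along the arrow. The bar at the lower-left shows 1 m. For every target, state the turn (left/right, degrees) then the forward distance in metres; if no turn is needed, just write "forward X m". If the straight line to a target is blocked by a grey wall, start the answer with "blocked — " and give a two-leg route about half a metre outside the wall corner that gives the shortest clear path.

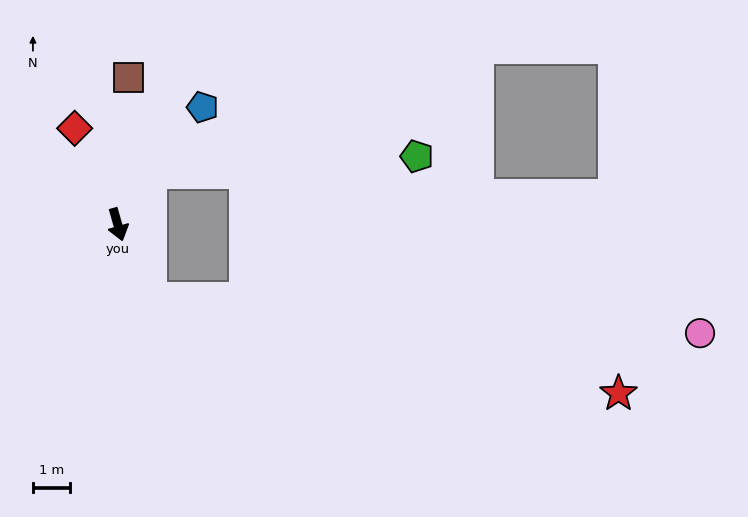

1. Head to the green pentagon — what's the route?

blocked — turn left 131°, forward 1.6 m, then turn right 53°, forward 7.1 m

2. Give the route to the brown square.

turn left 160°, forward 3.9 m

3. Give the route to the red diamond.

turn right 172°, forward 2.8 m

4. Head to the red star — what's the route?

blocked — turn left 9°, forward 2.1 m, then turn left 53°, forward 12.7 m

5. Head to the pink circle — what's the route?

blocked — turn left 9°, forward 2.1 m, then turn left 61°, forward 14.6 m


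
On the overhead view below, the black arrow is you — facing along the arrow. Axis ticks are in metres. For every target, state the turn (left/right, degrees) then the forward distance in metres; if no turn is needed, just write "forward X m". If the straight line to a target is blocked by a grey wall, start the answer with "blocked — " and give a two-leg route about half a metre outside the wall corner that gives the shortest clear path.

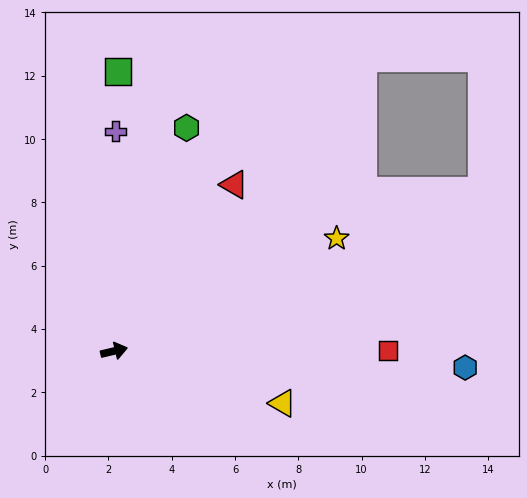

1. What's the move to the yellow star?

turn left 13°, forward 7.9 m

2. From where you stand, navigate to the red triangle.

turn left 41°, forward 6.5 m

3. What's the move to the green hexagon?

turn left 59°, forward 7.4 m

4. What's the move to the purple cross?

turn left 76°, forward 6.9 m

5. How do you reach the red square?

turn right 13°, forward 8.7 m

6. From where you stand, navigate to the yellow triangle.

turn right 31°, forward 5.6 m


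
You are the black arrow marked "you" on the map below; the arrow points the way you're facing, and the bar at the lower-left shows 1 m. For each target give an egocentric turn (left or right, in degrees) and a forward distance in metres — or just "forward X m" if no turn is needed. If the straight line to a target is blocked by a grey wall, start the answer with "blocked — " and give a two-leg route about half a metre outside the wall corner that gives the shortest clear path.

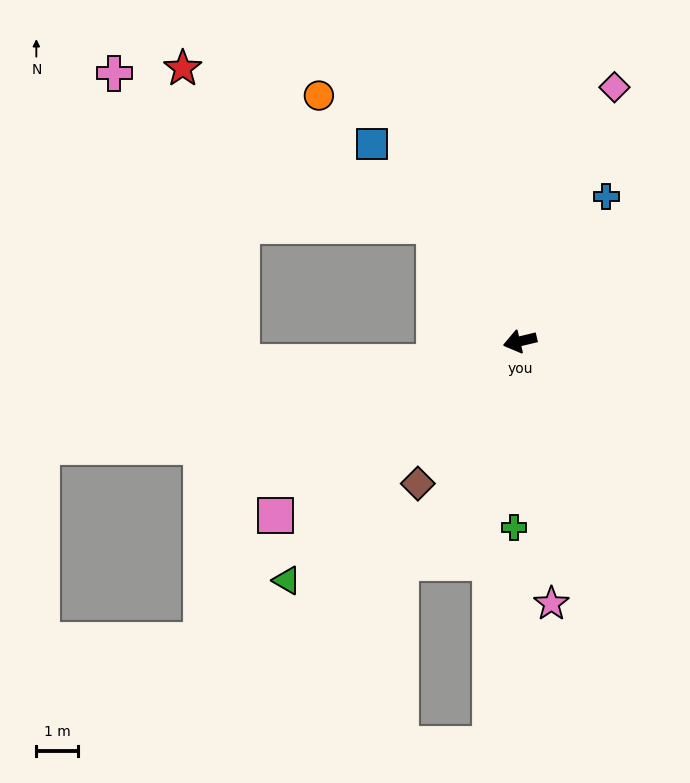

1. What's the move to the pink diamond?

turn right 124°, forward 6.4 m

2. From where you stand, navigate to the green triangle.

turn left 32°, forward 7.9 m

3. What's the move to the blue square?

turn right 67°, forward 5.9 m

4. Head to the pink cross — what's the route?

blocked — turn right 67°, forward 3.4 m, then turn left 28°, forward 8.4 m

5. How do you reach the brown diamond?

turn left 41°, forward 4.2 m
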